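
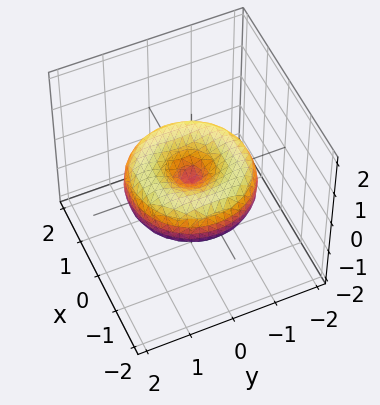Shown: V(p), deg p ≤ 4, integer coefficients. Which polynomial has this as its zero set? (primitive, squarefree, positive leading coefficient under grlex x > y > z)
First, deg p = 4.
Then, symmetries: rotational symmetry about the z-axis ⇒ p depends on x, y only through x² + y².
Then, from the visible intercepts: it crosses the z-axis at the gridline z = 0; it crosses the x-axis at the gridline x = 0; it crosses the y-axis at the gridline y = 0.
Finally, assembling these constraints gives the stated polynomial.

x^4 + 2*x^2*y^2 + y^4 - 2*x^2 - 2*y^2 + 3*z^2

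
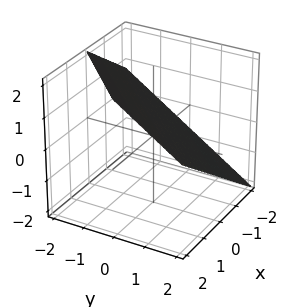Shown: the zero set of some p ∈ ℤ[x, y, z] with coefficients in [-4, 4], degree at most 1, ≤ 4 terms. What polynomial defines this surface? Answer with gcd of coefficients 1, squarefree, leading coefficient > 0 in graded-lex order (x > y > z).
Degree: the surface is flat (a plane), so deg p = 1.
Checking where it meets the axes: it crosses the y-axis at the gridline y = 1; it crosses the x-axis at the gridline x = -1.
The integer polynomial consistent with all of this is the stated p.

2*x - 2*y - 3*z + 2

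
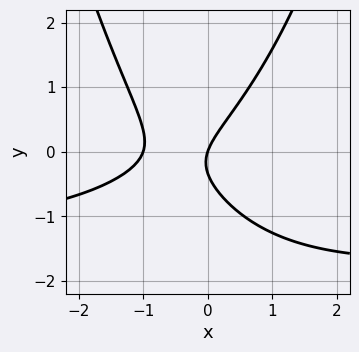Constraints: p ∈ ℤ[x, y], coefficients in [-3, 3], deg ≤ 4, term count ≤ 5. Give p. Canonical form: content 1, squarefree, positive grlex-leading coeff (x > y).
(a) deg p = 3.
(b) From the visible intercepts: one y-axis crossing is at y = 0; the x-axis gridline crossings are at x ∈ {-1, 0}.
(c) These observations pin down the coefficients.

2*x^2*y + 3*x^2 - 3*y^2 + 3*x - y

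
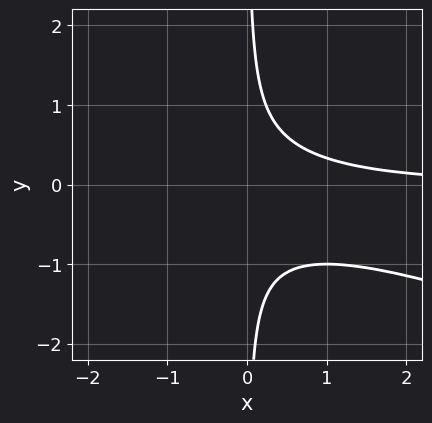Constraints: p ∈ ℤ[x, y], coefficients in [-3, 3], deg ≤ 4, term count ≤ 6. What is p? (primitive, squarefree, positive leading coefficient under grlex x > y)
x^2*y + 3*x*y^2 + x*y - 1

First, deg p = 3.
Then, checking where it meets the axes: no x-intercept at any integer in the box; the curve avoids every integer y-axis point in the box.
Finally, assembling these constraints gives the stated polynomial.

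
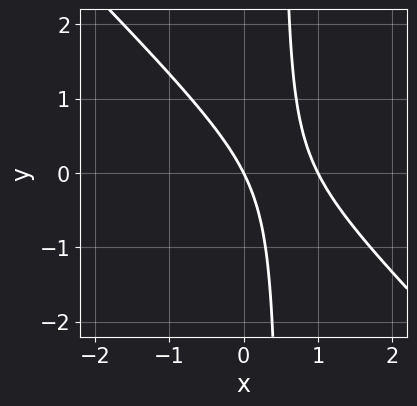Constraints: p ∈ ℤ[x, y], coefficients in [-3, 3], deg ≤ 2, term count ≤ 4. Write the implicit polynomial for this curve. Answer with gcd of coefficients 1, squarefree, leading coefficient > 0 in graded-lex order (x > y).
First, deg p = 2. The shape is more complex than any degree-1 curve.
Next, observable constraints: it meets the y-axis at y = 0 (among the integer gridlines); the x-axis gridline crossings are at x ∈ {0, 1}.
Finally, these observations pin down the coefficients.

2*x^2 + 2*x*y - 2*x - y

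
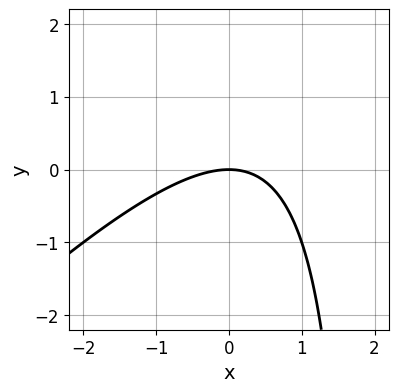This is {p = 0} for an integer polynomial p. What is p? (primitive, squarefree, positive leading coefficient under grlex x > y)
(a) Degree: no degree-1 curve has this shape, so deg p = 2.
(b) From the axis intercepts and sections: it crosses the x-axis at the gridline x = 0; it crosses the y-axis at the gridline y = 0.
(c) Assembling these constraints gives the stated polynomial.

x^2 - x*y + 2*y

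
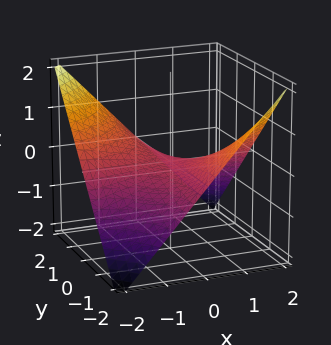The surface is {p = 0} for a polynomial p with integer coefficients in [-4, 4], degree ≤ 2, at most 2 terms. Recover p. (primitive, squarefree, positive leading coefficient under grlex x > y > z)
x*y + 2*z

1. deg p = 2. A hyperbolic paraboloid; a quadric.
2. From the axis intercepts and sections: it meets the z-axis at z = 0 (among the integer gridlines); every point of the y-axis in the box is on the surface; the visible x-axis segment lies entirely on the surface.
3. Solving for integer coefficients yields p as stated.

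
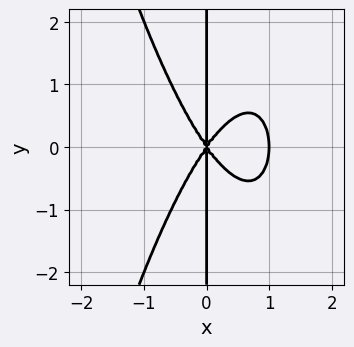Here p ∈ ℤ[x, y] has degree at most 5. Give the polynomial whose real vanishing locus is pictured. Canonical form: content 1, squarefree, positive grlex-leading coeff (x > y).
2*x^4 - 2*x^3 + x*y^2

deg p = 4.
Symmetries: the y ↦ −y reflection is a symmetry, so y appears only in even powers.
From the visible intercepts: among the integer gridlines, it crosses the x-axis at x ∈ {0, 1}; every point of the y-axis in the box is on the curve.
These observations pin down the coefficients.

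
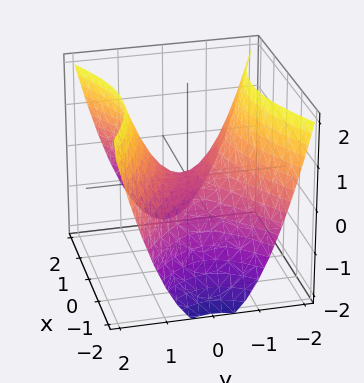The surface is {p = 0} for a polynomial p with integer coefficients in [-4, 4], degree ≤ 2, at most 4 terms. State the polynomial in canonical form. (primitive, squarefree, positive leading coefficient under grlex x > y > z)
(a) Degree: a saddle surface; a quadric, so deg p = 2.
(b) Symmetries: the y ↦ −y reflection is a symmetry, so y appears only in even powers; mirror symmetry x ↦ −x ⇒ only even powers of x.
(c) Observable constraints: one y-axis crossing is at y = 0; it crosses the x-axis at the gridline x = 0.
(d) Fitting integer coefficients to these (and the overall shape) gives p.

x^2 - 2*y^2 + 2*z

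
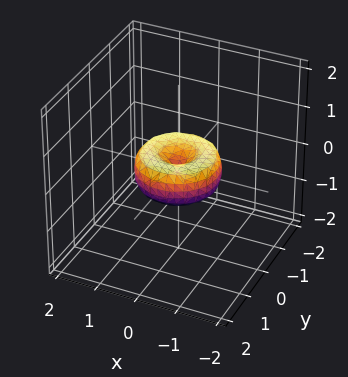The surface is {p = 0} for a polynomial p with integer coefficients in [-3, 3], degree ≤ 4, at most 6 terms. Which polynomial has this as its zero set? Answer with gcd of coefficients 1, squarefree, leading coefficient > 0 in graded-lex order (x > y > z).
x^4 + 2*x^2*y^2 + y^4 - x^2 - y^2 + z^2

1. deg p = 4. A generic line meets the surface in up to 4 points.
2. Symmetries: the surface is invariant under rotation about z: p = q(x² + y², z).
3. Reading off the gridlines: among the integer gridlines, it crosses the y-axis at y ∈ {-1, 0, 1}; among the integer gridlines, it crosses the x-axis at x ∈ {-1, 0, 1}; a circular section at z = 0 has radius exactly 1; it crosses the z-axis at the gridline z = 0.
4. These observations pin down the coefficients.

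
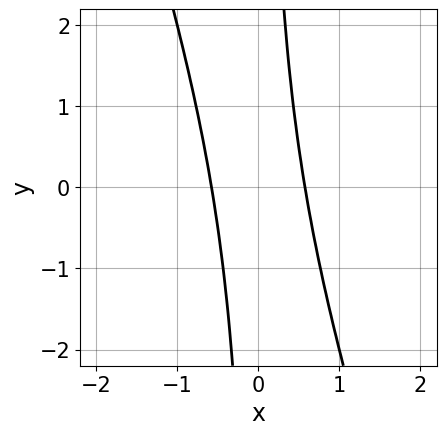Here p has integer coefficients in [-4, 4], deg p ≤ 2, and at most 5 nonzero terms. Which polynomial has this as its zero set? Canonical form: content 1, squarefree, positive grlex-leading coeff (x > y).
3*x^2 + x*y - 1

The degree is 2 — a generic line meets the curve in up to 2 points.
From the axis intercepts and sections: the curve avoids every integer y-axis point in the box.
The integer polynomial consistent with all of this is the stated p.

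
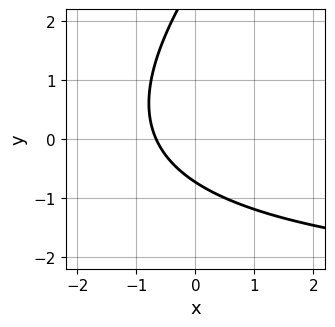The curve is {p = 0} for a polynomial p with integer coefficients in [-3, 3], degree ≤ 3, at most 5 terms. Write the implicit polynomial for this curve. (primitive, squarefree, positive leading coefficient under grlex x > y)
x*y - y^2 + 3*x + 2*y + 2

(a) The degree is 2 — no degree-1 curve has this shape.
(b) The integer polynomial consistent with all of this is the stated p.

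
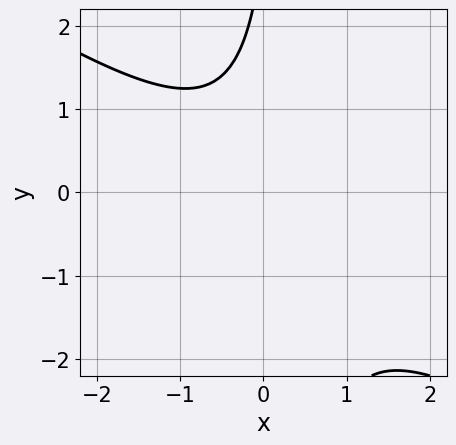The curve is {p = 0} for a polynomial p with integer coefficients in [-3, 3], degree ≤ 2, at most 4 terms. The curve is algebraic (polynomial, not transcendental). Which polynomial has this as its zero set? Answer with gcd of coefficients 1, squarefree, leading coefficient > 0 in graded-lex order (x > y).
2*x^2 + 3*x*y - y + 3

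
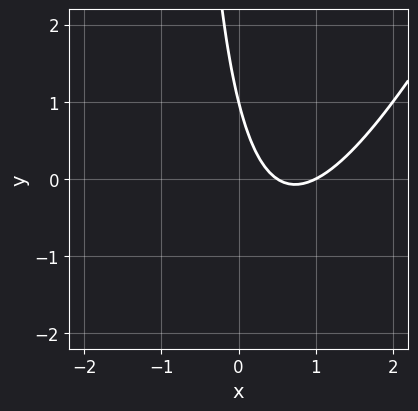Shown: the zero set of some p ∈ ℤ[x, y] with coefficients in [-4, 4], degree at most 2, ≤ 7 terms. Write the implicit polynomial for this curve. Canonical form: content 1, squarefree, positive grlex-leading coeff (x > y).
Degree: a generic line meets the curve in up to 2 points, so deg p = 2.
Reading off the gridlines: one y-axis crossing is at y = 1; one x-axis crossing is at x = 1.
Solving for integer coefficients yields p as stated.

2*x^2 - x*y - 3*x - y + 1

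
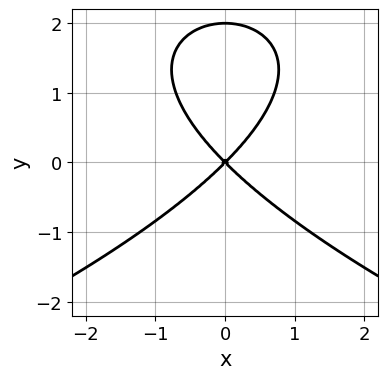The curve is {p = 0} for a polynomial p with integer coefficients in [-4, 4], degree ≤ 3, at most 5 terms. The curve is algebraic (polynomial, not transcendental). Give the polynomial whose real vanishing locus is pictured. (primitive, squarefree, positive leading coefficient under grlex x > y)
y^3 + 2*x^2 - 2*y^2

1. Degree: a generic line meets the curve in up to 3 points, so deg p = 3.
2. Symmetries: mirror symmetry x ↦ −x ⇒ only even powers of x.
3. Observable constraints: the y-axis gridline crossings are at y ∈ {0, 2}; it crosses the x-axis at the gridline x = 0.
4. Together with the visible shape, these determine p as stated.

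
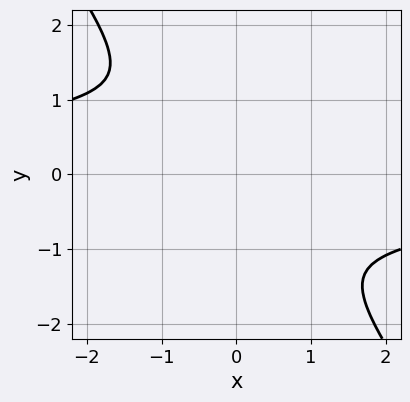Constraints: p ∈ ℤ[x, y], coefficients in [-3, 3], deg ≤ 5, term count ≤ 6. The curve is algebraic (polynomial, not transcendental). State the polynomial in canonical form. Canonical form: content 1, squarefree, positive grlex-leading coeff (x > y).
deg p = 4. No degree-3 curve has this shape.
Matching integer coefficients to the picture gives p.

x^3*y - x^2*y^2 + y^4 + 3*x^2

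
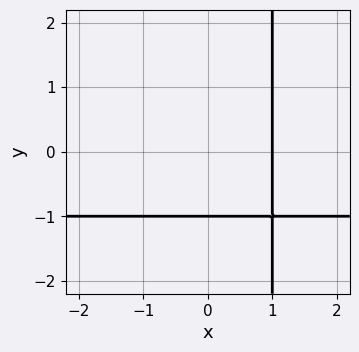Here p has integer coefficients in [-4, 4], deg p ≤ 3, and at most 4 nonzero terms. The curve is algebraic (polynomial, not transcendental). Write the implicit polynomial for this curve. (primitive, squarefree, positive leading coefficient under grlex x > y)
x*y + x - y - 1

First, the degree is 2 — no degree-1 curve has this shape.
Then, from the visible intercepts: it meets the x-axis at x = 1 (among the integer gridlines); one y-axis crossing is at y = -1.
Finally, together with the visible shape, these determine p as stated.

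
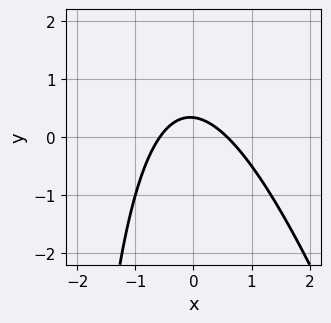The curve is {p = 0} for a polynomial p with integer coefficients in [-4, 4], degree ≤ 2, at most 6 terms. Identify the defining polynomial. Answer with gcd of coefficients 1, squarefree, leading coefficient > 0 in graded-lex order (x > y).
3*x^2 + x*y + 3*y - 1

1. Degree: a generic line meets the curve in up to 2 points, so deg p = 2.
2. Matching integer coefficients to the picture gives p.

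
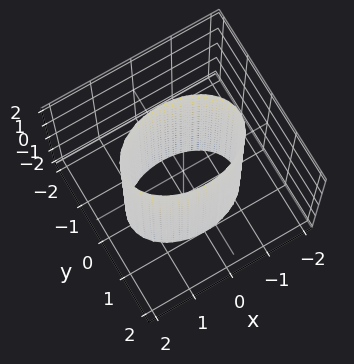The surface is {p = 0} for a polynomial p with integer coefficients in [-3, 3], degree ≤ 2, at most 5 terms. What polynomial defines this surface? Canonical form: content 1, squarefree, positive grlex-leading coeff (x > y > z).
x^2 + 2*y^2 - 2

deg p = 2. A cylinder; a quadric.
Symmetries: mirror symmetry x ↦ −x ⇒ only even powers of x; mirror symmetry y ↦ −y ⇒ only even powers of y; it's symmetric under z → −z, forcing even powers of z.
Reading off the gridlines: no z-intercept at any integer in the box; the y-axis gridline crossings are at y ∈ {-1, 1}.
The integer polynomial consistent with all of this is the stated p.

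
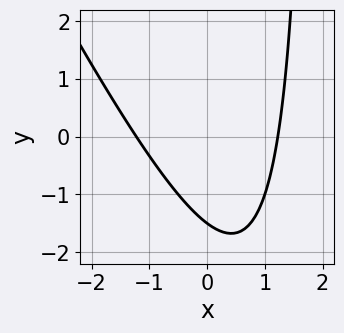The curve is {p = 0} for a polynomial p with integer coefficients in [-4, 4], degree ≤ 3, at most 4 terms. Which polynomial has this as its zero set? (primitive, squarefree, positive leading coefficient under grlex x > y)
1. The degree is 2 — no degree-1 curve has this shape.
2. The integer polynomial consistent with all of this is the stated p.

2*x^2 + x*y - 2*y - 3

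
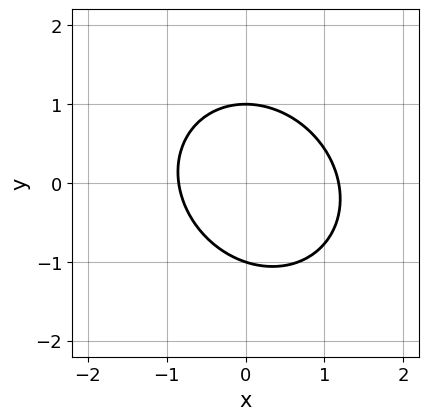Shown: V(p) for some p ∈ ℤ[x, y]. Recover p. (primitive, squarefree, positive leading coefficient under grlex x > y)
3*x^2 + x*y + 3*y^2 - x - 3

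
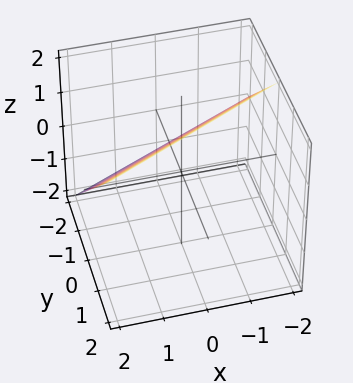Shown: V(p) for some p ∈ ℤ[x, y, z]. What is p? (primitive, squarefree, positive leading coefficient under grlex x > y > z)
(a) Degree: every cross-section is a straight line — this is a plane, so deg p = 1.
(b) From the axis intercepts and sections: it meets the x-axis at x = 2 (among the integer gridlines); it meets the z-axis at z = 1 (among the integer gridlines); one y-axis crossing is at y = -1.
(c) Assembling these constraints gives the stated polynomial.

x - 2*y + 2*z - 2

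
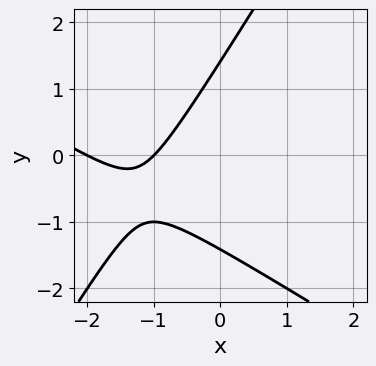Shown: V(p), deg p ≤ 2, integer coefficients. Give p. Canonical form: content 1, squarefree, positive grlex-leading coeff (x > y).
deg p = 2.
From the visible intercepts: among the integer gridlines, it crosses the x-axis at x ∈ {-2, -1}.
Assembling these constraints gives the stated polynomial.

x^2 + x*y - y^2 + 3*x + 2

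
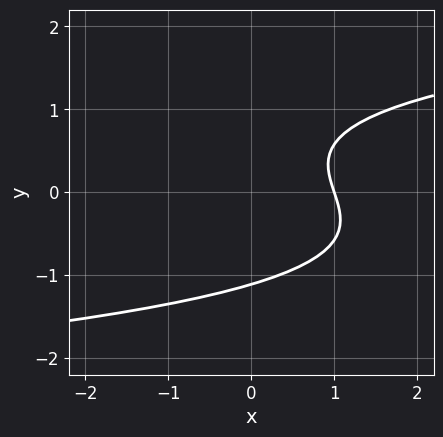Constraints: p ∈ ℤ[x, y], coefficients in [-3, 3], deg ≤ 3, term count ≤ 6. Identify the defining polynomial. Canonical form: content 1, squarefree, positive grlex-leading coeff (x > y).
3*y^3 - 3*x - y + 3

Degree: no degree-2 curve has this shape, so deg p = 3.
Reading off the gridlines: it meets the x-axis at x = 1 (among the integer gridlines).
Solving for integer coefficients yields p as stated.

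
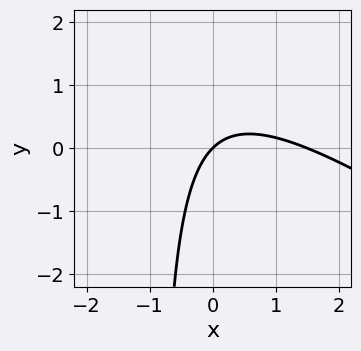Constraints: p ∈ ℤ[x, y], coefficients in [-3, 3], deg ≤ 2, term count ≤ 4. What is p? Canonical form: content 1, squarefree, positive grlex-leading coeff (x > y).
2*x^2 + 3*x*y - 3*x + 3*y

First, degree: the shape is more complex than any degree-1 curve, so deg p = 2.
Then, observable constraints: one x-axis crossing is at x = 0; it crosses the y-axis at the gridline y = 0.
Finally, together with the visible shape, these determine p as stated.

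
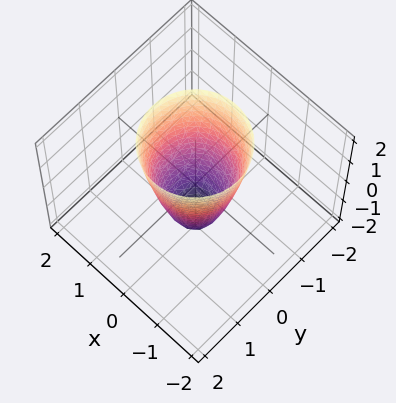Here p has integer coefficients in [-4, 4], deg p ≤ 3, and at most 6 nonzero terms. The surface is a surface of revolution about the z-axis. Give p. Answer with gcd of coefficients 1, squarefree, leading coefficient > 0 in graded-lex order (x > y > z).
1. The degree is 2 — no degree-1 surface has this shape.
2. By symmetry, every cross-section ⟂ z is a circle, so x, y appear only via x² + y².
3. Checking where it meets the axes: it meets the z-axis at z = -2 (among the integer gridlines); a circular section at z = 0 has radius between 0 and 1.
4. These observations pin down the coefficients.

3*x^2 + 3*y^2 - z - 2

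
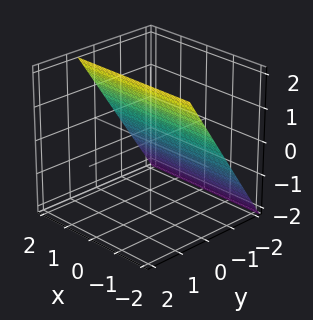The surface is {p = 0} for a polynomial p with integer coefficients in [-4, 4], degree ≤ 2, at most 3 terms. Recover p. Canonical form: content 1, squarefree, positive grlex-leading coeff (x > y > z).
3*y - 2*z + 2

First, the degree is 1 — the surface is flat (a plane).
Then, reading off the gridlines: it misses every integer gridline on the x-axis; it meets the z-axis at z = 1 (among the integer gridlines).
Finally, solving for integer coefficients yields p as stated.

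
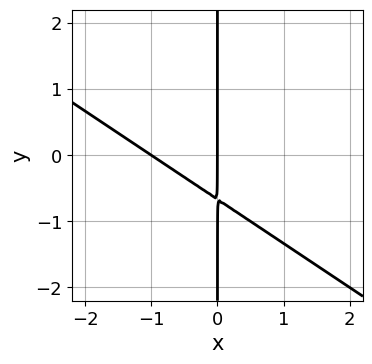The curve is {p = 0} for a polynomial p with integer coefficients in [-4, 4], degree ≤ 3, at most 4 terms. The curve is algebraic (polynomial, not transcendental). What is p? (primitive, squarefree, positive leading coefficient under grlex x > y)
First, deg p = 2. No degree-1 curve has this shape.
Then, observable constraints: the visible y-axis segment lies entirely on the curve; among the integer gridlines, it crosses the x-axis at x ∈ {-1, 0}.
Finally, matching integer coefficients to the picture gives p.

2*x^2 + 3*x*y + 2*x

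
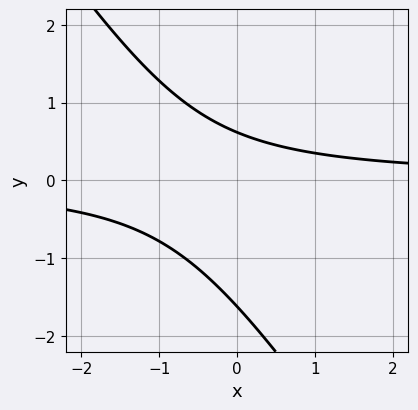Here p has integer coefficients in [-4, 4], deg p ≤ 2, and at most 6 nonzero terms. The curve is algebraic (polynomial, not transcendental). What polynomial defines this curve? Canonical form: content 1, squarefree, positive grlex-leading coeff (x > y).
3*x*y + 2*y^2 + 2*y - 2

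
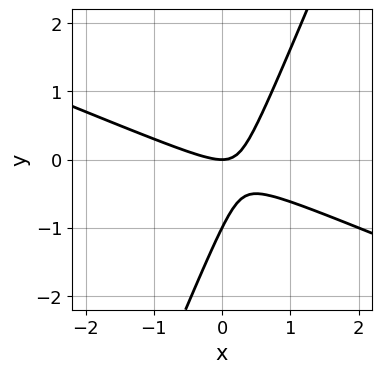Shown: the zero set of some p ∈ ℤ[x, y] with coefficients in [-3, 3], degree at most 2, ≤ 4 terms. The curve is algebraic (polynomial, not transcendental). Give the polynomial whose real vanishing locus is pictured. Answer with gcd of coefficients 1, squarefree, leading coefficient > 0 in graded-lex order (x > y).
(a) The degree is 2 — no degree-1 curve has this shape.
(b) Checking where it meets the axes: among the integer gridlines, it crosses the y-axis at y ∈ {-1, 0}; one x-axis crossing is at x = 0.
(c) Fitting integer coefficients to these (and the overall shape) gives p.

x^2 + 2*x*y - y^2 - y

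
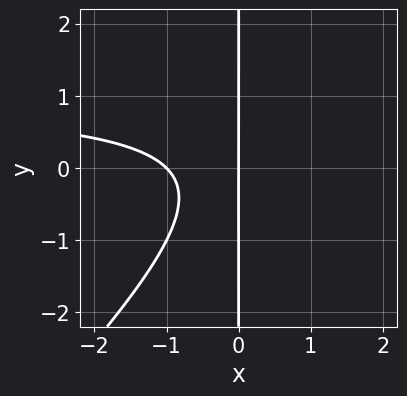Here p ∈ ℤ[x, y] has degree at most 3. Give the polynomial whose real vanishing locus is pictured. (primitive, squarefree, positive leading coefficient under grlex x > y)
(a) deg p = 3.
(b) From the visible intercepts: among the integer gridlines, it crosses the x-axis at x ∈ {-1, 0}; the visible y-axis segment lies entirely on the curve.
(c) These observations pin down the coefficients.

x^2*y - x*y^2 - x^2 - x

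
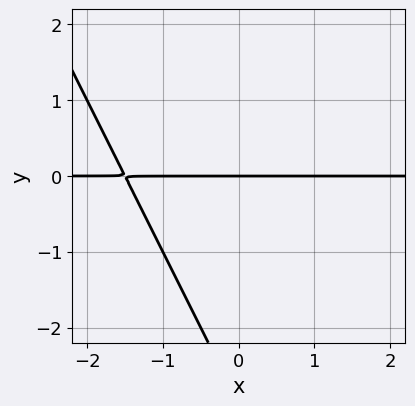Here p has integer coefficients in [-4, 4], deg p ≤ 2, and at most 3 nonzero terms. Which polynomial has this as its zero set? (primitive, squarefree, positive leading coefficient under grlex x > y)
2*x*y + y^2 + 3*y

1. Degree: the shape is more complex than any degree-1 curve, so deg p = 2.
2. Against the integer gridlines: it meets the y-axis at y = 0 (among the integer gridlines); the visible x-axis segment lies entirely on the curve.
3. The integer polynomial consistent with all of this is the stated p.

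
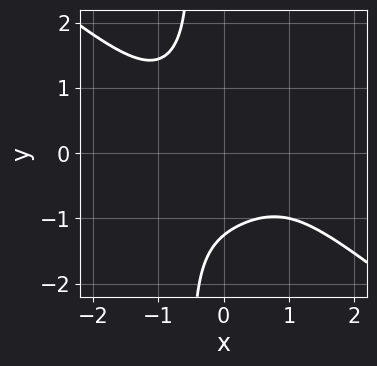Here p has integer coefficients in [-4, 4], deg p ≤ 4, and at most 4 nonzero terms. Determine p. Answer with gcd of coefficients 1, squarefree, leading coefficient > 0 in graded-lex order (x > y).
x^4 + 2*x*y^3 + y^3 + 2

1. Degree: no degree-3 curve has this shape, so deg p = 4.
2. From the visible intercepts: it misses every integer gridline on the x-axis.
3. The integer polynomial consistent with all of this is the stated p.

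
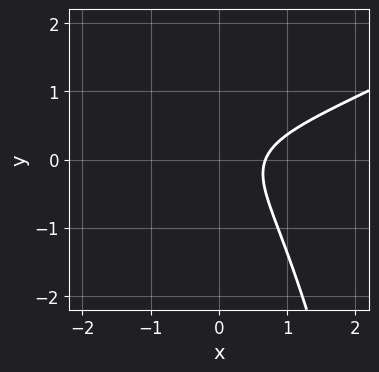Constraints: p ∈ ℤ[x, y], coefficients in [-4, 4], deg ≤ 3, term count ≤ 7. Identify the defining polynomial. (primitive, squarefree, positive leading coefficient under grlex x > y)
(a) Degree: the shape is more complex than any degree-2 curve, so deg p = 3.
(b) Against the integer gridlines: the curve avoids every integer y-axis point in the box.
(c) Putting this together gives p.

x^3 - 2*x^2*y - 2*y^2 + x - 1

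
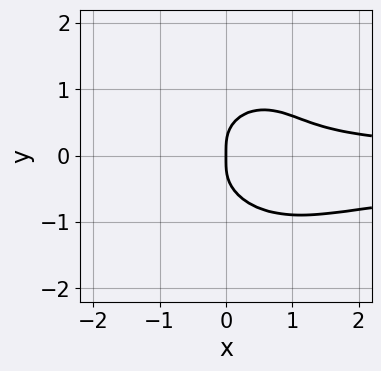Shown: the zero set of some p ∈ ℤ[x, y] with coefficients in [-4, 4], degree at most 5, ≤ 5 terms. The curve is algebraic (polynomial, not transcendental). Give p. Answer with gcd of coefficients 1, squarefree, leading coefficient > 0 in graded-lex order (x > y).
3*x^2*y^2 + 3*y^4 + x^2*y - 3*x*y^2 - x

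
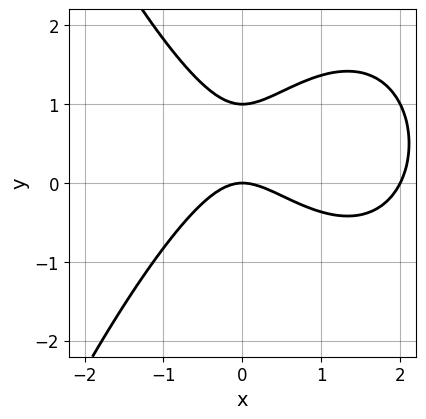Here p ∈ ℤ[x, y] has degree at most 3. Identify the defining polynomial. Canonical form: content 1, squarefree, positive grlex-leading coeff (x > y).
x^3 - 2*x^2 + 2*y^2 - 2*y

1. Degree: the shape is more complex than any degree-2 curve, so deg p = 3.
2. Observable constraints: among the integer gridlines, it crosses the y-axis at y ∈ {0, 1}; among the integer gridlines, it crosses the x-axis at x ∈ {0, 2}.
3. The integer polynomial consistent with all of this is the stated p.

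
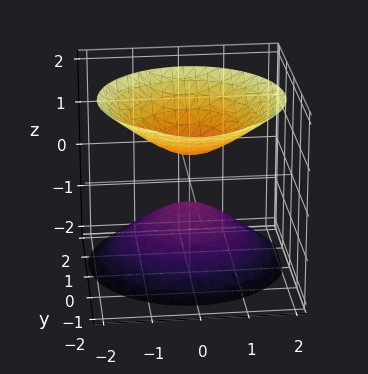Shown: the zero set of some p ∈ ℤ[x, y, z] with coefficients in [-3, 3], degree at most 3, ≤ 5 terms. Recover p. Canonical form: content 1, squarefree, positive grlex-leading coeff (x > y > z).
2*x^2 + 2*y^2 + y*z - 2*z^2 + 1

1. I count 2 distinct pieces. Treating them together as one polynomial.
2. Degree: the shape is more complex than any degree-1 surface, so deg p = 2.
3. Observable constraints: no x-intercept at any integer in the box; the surface avoids every integer y-axis point in the box.
4. Together with the visible shape, these determine p as stated.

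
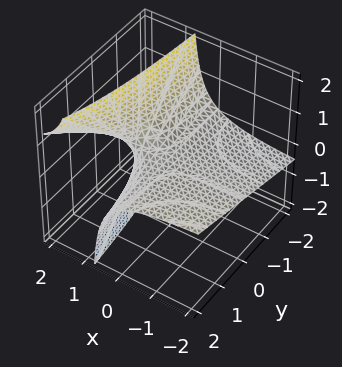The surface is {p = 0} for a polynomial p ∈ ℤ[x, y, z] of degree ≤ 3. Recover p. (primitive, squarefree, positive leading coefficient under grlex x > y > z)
x*y - 3*x*z + 3*z

1. Degree: no degree-1 surface has this shape, so deg p = 2.
2. From the axis intercepts and sections: every point of the x-axis in the box is on the surface; every point of the y-axis in the box is on the surface; one z-axis crossing is at z = 0.
3. Assembling these constraints gives the stated polynomial.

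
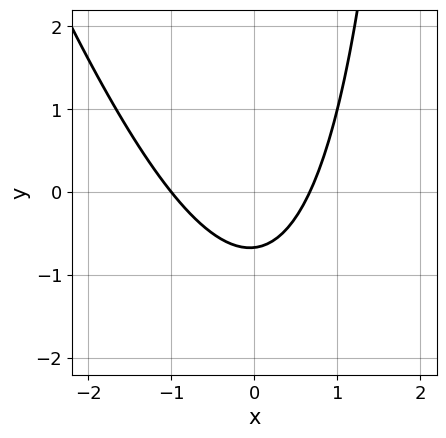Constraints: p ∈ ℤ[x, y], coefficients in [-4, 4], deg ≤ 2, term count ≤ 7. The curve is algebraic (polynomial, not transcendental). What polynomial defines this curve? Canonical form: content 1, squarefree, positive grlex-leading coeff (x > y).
1. Degree: the shape is more complex than any degree-1 curve, so deg p = 2.
2. Against the integer gridlines: it meets the x-axis at x = -1 (among the integer gridlines).
3. The integer polynomial consistent with all of this is the stated p.

3*x^2 + x*y + x - 3*y - 2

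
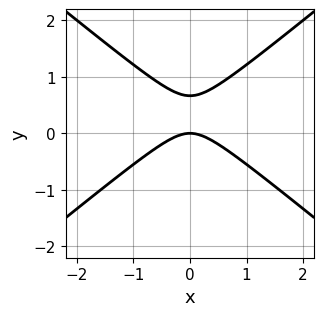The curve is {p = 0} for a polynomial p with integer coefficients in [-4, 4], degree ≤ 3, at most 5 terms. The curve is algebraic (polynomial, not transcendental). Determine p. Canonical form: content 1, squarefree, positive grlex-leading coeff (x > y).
2*x^2 - 3*y^2 + 2*y

First, degree: the shape is more complex than any degree-1 curve, so deg p = 2.
Next, symmetries: it's symmetric under x → −x, forcing even powers of x.
Then, against the integer gridlines: it meets the y-axis at y = 0 (among the integer gridlines); it meets the x-axis at x = 0 (among the integer gridlines).
Finally, putting this together gives p.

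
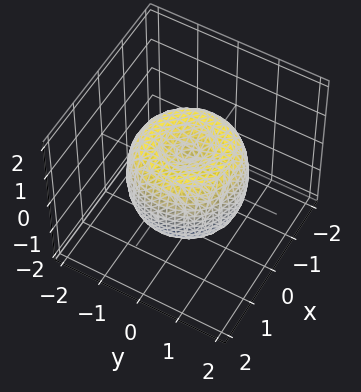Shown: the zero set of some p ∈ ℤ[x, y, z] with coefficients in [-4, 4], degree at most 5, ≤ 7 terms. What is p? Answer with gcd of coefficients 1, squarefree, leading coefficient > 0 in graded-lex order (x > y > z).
1. The degree is 4 — no degree-3 surface has this shape.
2. Symmetries: rotational symmetry about the z-axis ⇒ p depends on x, y only through x² + y².
3. Checking where it meets the axes: a circular section at z = 1 has radius between 0 and 1.
4. Fitting integer coefficients to these (and the overall shape) gives p.

2*x^4 + 4*x^2*y^2 + 2*y^4 - 3*x^2 - 3*y^2 + 2*z^2 - 1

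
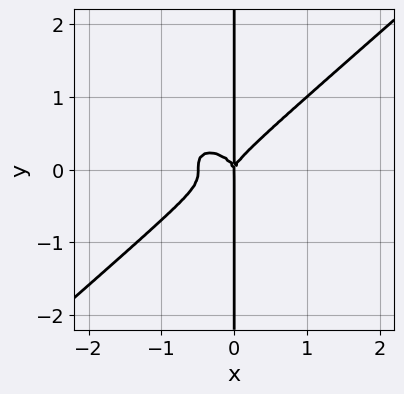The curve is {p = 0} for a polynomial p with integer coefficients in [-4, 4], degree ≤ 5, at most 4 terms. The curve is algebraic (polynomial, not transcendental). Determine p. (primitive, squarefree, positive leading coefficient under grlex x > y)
2*x^4 - 3*x*y^3 + x^3

deg p = 4. No degree-3 curve has this shape.
Reading off the gridlines: the visible y-axis segment lies entirely on the curve; one x-axis crossing is at x = 0.
These observations pin down the coefficients.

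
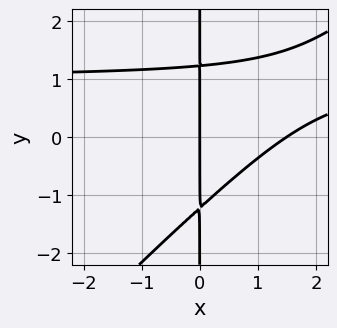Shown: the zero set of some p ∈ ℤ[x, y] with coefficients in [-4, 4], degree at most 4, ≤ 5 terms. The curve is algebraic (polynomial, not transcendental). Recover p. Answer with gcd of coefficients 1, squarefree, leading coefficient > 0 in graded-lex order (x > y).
2*x^2*y - 2*x*y^2 - 2*x^2 + 3*x

1. Degree: no degree-2 curve has this shape, so deg p = 3.
2. Observable constraints: one x-axis crossing is at x = 0; every point of the y-axis in the box is on the curve.
3. Matching integer coefficients to the picture gives p.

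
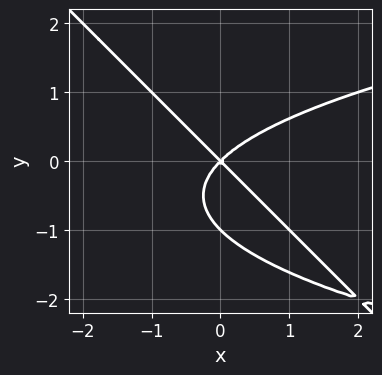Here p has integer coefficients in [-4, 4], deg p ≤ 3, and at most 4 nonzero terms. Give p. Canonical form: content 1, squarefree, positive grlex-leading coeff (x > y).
First, deg p = 3. No degree-2 curve has this shape.
Next, checking where it meets the axes: one x-axis crossing is at x = 0; the y-axis gridline crossings are at y ∈ {-1, 0}.
Finally, together with the visible shape, these determine p as stated.

x*y^2 + y^3 - x^2 + y^2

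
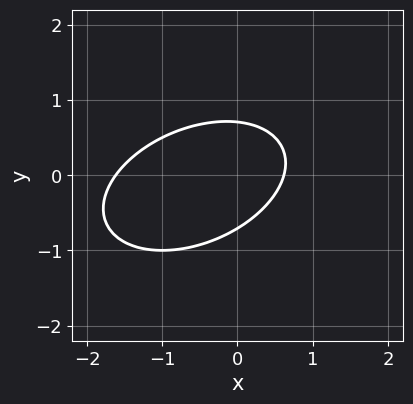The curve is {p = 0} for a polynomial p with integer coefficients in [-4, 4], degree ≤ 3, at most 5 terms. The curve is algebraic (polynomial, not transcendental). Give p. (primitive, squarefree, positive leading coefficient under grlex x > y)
x^2 - x*y + 2*y^2 + x - 1

First, degree: the shape is more complex than any degree-1 curve, so deg p = 2.
Finally, matching integer coefficients to the picture gives p.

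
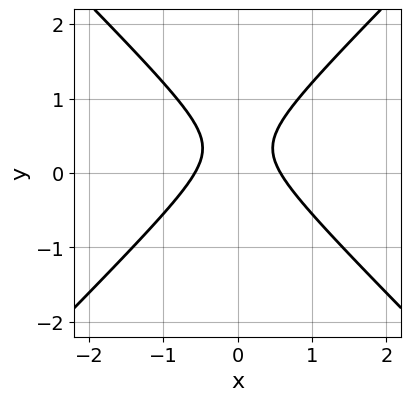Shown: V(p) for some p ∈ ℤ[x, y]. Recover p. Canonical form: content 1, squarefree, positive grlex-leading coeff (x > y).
3*x^2 - 3*y^2 + 2*y - 1

(a) deg p = 2. No degree-1 curve has this shape.
(b) Symmetries: the x ↦ −x reflection is a symmetry, so x appears only in even powers.
(c) Reading off the gridlines: no y-intercept at any integer in the box.
(d) These observations pin down the coefficients.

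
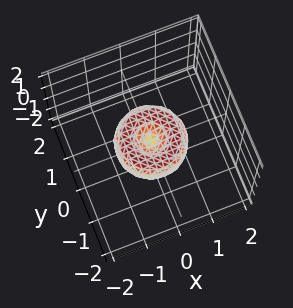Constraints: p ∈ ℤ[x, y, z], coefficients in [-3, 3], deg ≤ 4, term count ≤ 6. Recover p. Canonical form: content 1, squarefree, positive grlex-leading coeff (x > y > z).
First, degree: a generic line meets the surface in up to 4 points, so deg p = 4.
Next, by symmetry, the surface is invariant under rotation about z: p = q(x² + y², z).
Next, checking where it meets the axes: among the integer gridlines, it crosses the x-axis at x ∈ {-1, 0, 1}; among the integer gridlines, it crosses the y-axis at y ∈ {-1, 0, 1}; a circular section at z = 0 has radius exactly 1; one z-axis crossing is at z = 0.
Finally, matching integer coefficients to the picture gives p.

x^4 + 2*x^2*y^2 + y^4 - x^2 - y^2 + z^2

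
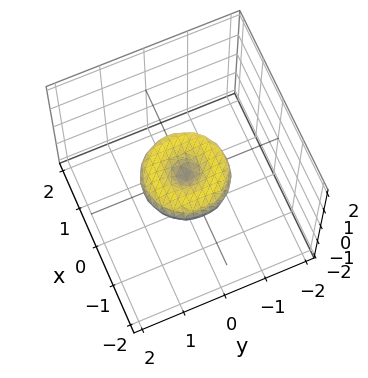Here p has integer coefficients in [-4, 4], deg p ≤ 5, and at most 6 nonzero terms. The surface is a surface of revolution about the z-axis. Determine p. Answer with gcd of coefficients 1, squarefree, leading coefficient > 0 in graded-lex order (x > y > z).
(a) The degree is 4 — a generic line meets the surface in up to 4 points.
(b) Symmetries: every cross-section ⟂ z is a circle, so x, y appear only via x² + y².
(c) Against the integer gridlines: a circular section at z = 0 has radius exactly 1; among the integer gridlines, it crosses the x-axis at x ∈ {-1, 0, 1}; the y-axis gridline crossings are at y ∈ {-1, 0, 1}; it meets the z-axis at z = 0 (among the integer gridlines).
(d) These observations pin down the coefficients.

x^4 + 2*x^2*y^2 + y^4 - x^2 - y^2 + 2*z^2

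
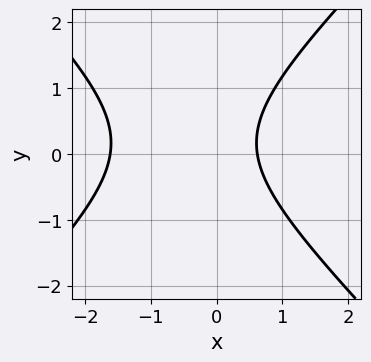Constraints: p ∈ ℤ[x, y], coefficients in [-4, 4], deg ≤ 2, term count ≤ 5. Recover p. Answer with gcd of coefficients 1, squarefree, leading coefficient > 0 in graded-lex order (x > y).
1. Degree: the shape is more complex than any degree-1 curve, so deg p = 2.
2. Checking where it meets the axes: no y-intercept at any integer in the box.
3. Together with the visible shape, these determine p as stated.

3*x^2 - 3*y^2 + 3*x + y - 3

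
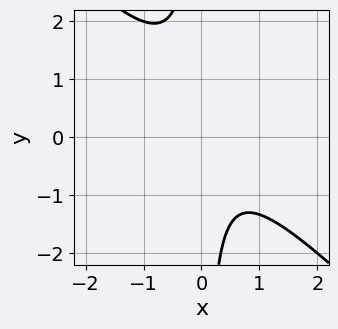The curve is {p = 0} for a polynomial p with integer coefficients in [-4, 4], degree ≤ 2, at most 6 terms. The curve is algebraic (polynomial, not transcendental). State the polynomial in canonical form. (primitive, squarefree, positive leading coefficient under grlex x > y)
3*x^2 + 3*x*y - x + 2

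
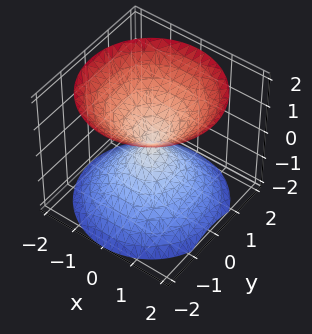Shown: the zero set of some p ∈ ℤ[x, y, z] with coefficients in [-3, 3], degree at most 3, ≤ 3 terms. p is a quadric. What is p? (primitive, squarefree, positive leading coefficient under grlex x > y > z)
x^2 + y^2 - z^2

1. There are 2 components.
2. The degree is 2 — two nappes meeting at a single point; a quadric.
3. Symmetries: rotational symmetry about the z-axis ⇒ p depends on x, y only through x² + y²; mirror symmetry z ↦ −z ⇒ only even powers of z.
4. Reading off the gridlines: one z-axis crossing is at z = 0; it crosses the y-axis at the gridline y = 0; a circular section at z = -1 has radius exactly 1; one x-axis crossing is at x = 0.
5. Matching integer coefficients to the picture gives p.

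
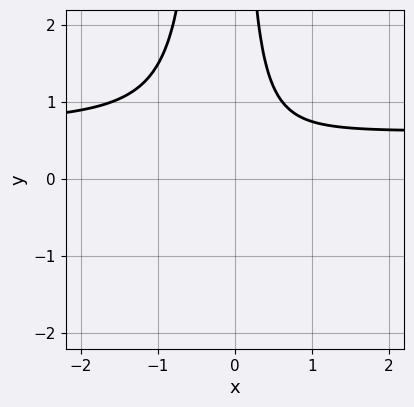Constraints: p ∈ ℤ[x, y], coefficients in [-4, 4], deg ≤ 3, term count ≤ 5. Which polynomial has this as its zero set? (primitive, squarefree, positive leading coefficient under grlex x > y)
3*x^2*y - 2*x^2 + x*y - 1

First, deg p = 3. No degree-2 curve has this shape.
Then, from the visible intercepts: no x-intercept at any integer in the box; it misses every integer gridline on the y-axis.
Finally, these observations pin down the coefficients.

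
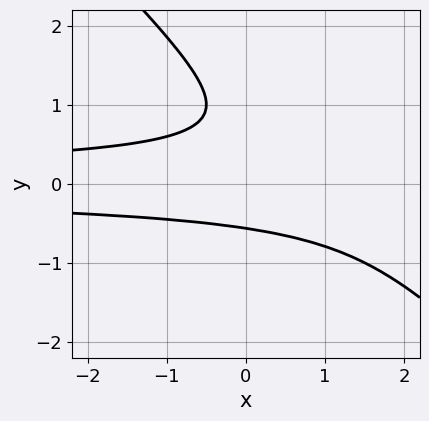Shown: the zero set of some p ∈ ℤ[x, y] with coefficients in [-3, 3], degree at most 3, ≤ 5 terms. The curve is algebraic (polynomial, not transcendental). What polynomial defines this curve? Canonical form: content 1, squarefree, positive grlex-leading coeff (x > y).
Degree: a generic line meets the curve in up to 3 points, so deg p = 3.
Checking where it meets the axes: it misses every integer gridline on the x-axis.
Together with the visible shape, these determine p as stated.

2*x*y^2 + 2*y^3 - 2*y^2 + 1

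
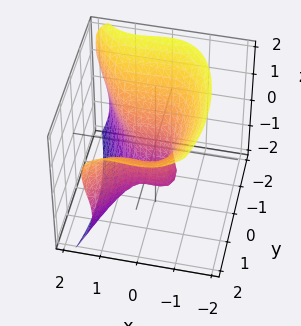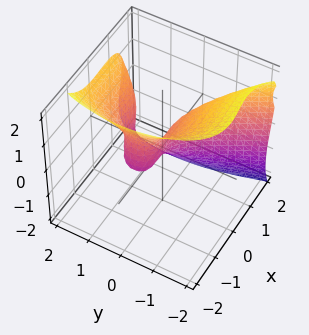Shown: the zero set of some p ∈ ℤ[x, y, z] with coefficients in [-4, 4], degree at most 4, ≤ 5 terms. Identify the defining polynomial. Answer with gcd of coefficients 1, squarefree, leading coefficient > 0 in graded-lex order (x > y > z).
3*x^3 - 2*x^2*z + 2*z^3 - 3*y^2 + 3*y

1. Degree: the shape is more complex than any degree-2 surface, so deg p = 3.
2. Checking where it meets the axes: it crosses the z-axis at the gridline z = 0; it crosses the x-axis at the gridline x = 0; among the integer gridlines, it crosses the y-axis at y ∈ {0, 1}.
3. Together with the visible shape, these determine p as stated.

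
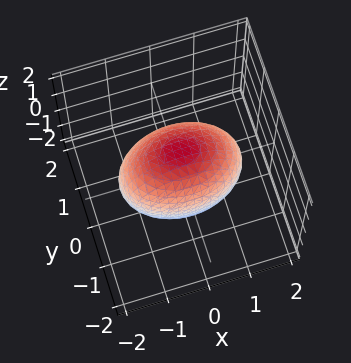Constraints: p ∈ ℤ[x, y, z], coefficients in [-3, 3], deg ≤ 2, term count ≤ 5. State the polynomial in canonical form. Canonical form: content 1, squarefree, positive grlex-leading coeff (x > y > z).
x^2 + 2*y^2 + z^2 - 2

1. Degree: bounded and convex; a quadric, so deg p = 2.
2. Symmetries: the x ↦ −x reflection is a symmetry, so x appears only in even powers; the y ↦ −y reflection is a symmetry, so y appears only in even powers; it's symmetric under z → −z, forcing even powers of z.
3. Reading off the gridlines: among the integer gridlines, it crosses the y-axis at y ∈ {-1, 1}.
4. Matching integer coefficients to the picture gives p.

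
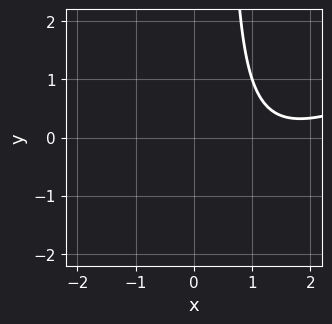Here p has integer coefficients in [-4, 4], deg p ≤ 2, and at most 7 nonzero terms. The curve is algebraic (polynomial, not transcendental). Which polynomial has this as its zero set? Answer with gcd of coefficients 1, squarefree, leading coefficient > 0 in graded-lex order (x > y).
x^2 - 2*x*y - 3*x + y + 3

Degree: the shape is more complex than any degree-1 curve, so deg p = 2.
Checking where it meets the axes: the curve avoids every integer x-axis point in the box; it misses every integer gridline on the y-axis.
Together with the visible shape, these determine p as stated.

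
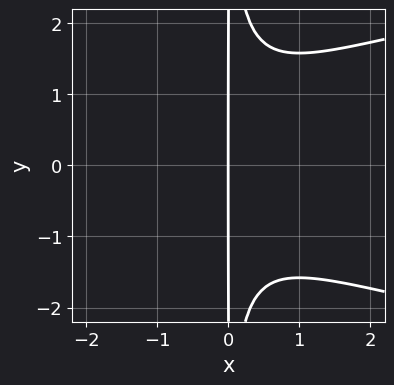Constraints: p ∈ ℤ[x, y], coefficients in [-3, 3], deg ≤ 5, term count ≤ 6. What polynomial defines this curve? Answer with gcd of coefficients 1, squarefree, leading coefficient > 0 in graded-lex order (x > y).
2*x^2*y^2 - 2*x^3 - x^2 - 2*x

First, the degree is 4 — no degree-3 curve has this shape.
Next, symmetries: it's symmetric under y → −y, forcing even powers of y.
Then, from the axis intercepts and sections: it crosses the x-axis at the gridline x = 0; the visible y-axis segment lies entirely on the curve.
Finally, fitting integer coefficients to these (and the overall shape) gives p.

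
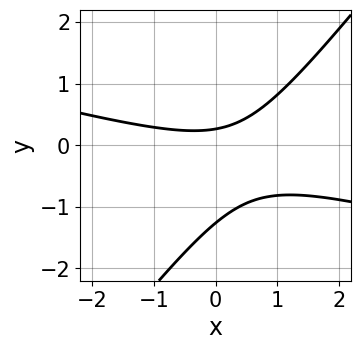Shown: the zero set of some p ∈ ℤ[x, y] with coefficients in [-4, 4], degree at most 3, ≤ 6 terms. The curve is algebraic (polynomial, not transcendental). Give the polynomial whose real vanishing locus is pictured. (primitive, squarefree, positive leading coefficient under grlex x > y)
1. The degree is 2 — no degree-1 curve has this shape.
2. Checking where it meets the axes: no x-intercept at any integer in the box.
3. Together with the visible shape, these determine p as stated.

x^2 + 3*x*y - 3*y^2 - 3*y + 1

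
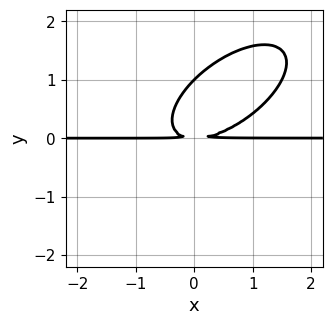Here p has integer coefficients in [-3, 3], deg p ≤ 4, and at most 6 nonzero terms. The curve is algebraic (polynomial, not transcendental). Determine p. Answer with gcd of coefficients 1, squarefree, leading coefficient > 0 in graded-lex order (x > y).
2*x^2*y - 3*x*y^2 + 3*y^3 - 3*y^2

(a) deg p = 3. No degree-2 curve has this shape.
(b) Checking where it meets the axes: the visible x-axis segment lies entirely on the curve; it meets the y-axis at y = 1 (among the integer gridlines).
(c) Fitting integer coefficients to these (and the overall shape) gives p.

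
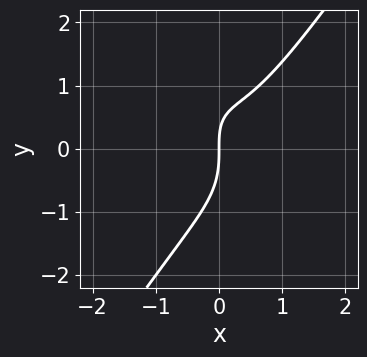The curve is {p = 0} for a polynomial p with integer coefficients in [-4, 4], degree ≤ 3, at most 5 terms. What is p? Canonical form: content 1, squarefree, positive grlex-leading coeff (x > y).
3*x^3 - y^3 - x^2 - x*y + 2*x

First, the degree is 3 — the shape is more complex than any degree-2 curve.
Then, against the integer gridlines: it meets the y-axis at y = 0 (among the integer gridlines); one x-axis crossing is at x = 0.
Finally, putting this together gives p.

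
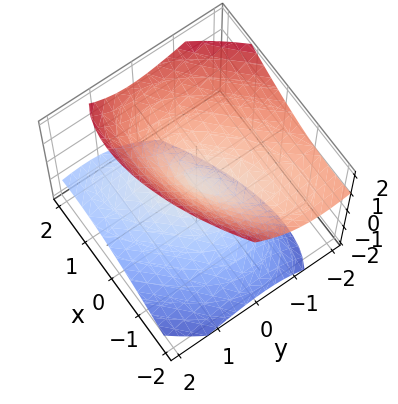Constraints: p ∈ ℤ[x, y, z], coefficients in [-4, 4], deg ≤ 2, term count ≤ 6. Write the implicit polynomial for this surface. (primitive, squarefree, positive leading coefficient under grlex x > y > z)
First, there are 2 components. They look like related sheets of one shape, so recover p as a whole.
Next, degree: no degree-1 surface has this shape, so deg p = 2.
Next, checking where it meets the axes: one x-axis crossing is at x = 0; it meets the y-axis at y = 0 (among the integer gridlines).
Finally, the integer polynomial consistent with all of this is the stated p.

2*x^2 - 3*x*y + 3*y^2 + 3*y*z - 3*z^2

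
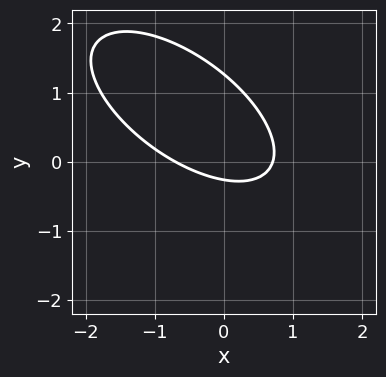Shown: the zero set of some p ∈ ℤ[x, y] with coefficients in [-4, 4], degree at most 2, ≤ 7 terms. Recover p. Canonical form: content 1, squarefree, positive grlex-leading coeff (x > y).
Degree: a generic line meets the curve in up to 2 points, so deg p = 2.
Solving for integer coefficients yields p as stated.

2*x^2 + 3*x*y + 3*y^2 - 3*y - 1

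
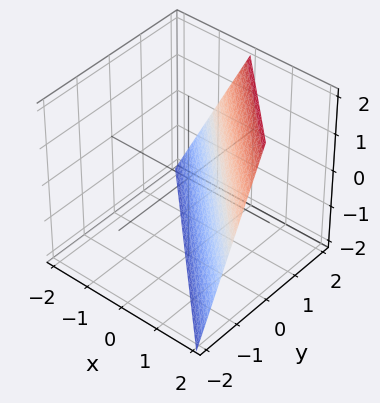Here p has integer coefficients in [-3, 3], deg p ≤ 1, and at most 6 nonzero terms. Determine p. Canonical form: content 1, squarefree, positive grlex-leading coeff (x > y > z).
2*x + 2*y - z - 2

First, deg p = 1. Every cross-section is a straight line — this is a plane.
Then, reading off the gridlines: it crosses the z-axis at the gridline z = -2; it meets the y-axis at y = 1 (among the integer gridlines); it crosses the x-axis at the gridline x = 1.
Finally, matching integer coefficients to the picture gives p.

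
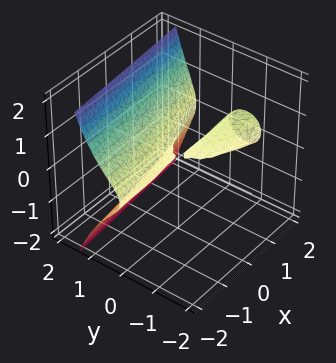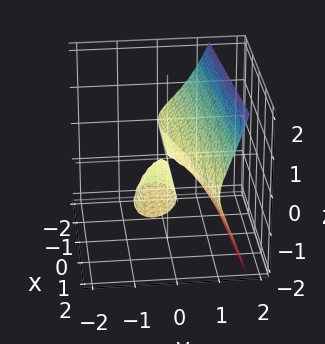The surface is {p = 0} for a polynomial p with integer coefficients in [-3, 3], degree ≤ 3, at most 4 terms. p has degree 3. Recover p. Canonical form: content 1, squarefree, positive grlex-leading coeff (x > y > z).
(a) There are 2 components. They look like related sheets of one shape, so recover p as a whole.
(b) Degree: a generic line meets the surface in up to 3 points, so deg p = 3.
(c) Observable constraints: it crosses the y-axis at the gridline y = 0; one z-axis crossing is at z = 0.
(d) Putting this together gives p. Check: (-2, 0, 0) on the x-axis lies on the surface, and p(-2, 0, 0) = 0. ✓

2*y^3 + y*z^2 - x*y - 3*z^2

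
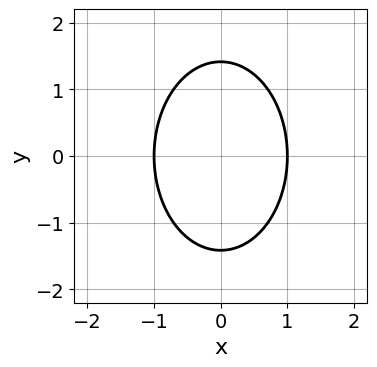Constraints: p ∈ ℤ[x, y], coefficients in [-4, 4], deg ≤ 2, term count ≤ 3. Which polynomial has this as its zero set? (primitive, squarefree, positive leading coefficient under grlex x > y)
1. deg p = 2.
2. Symmetries: the x ↦ −x reflection is a symmetry, so x appears only in even powers; it's symmetric under y → −y, forcing even powers of y.
3. From the visible intercepts: the x-axis gridline crossings are at x ∈ {-1, 1}.
4. These observations pin down the coefficients.

2*x^2 + y^2 - 2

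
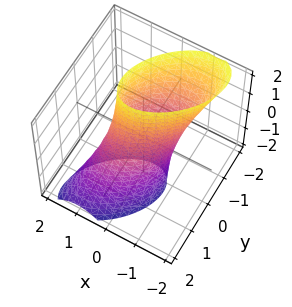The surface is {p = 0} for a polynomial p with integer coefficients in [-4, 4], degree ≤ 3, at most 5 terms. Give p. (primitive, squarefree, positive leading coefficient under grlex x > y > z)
3*x^2 - 3*x*y + 3*y^2 + 2*y*z - 2

(a) Degree: a generic line meets the surface in up to 2 points, so deg p = 2.
(b) From the axis intercepts and sections: the surface avoids every integer z-axis point in the box.
(c) Matching integer coefficients to the picture gives p.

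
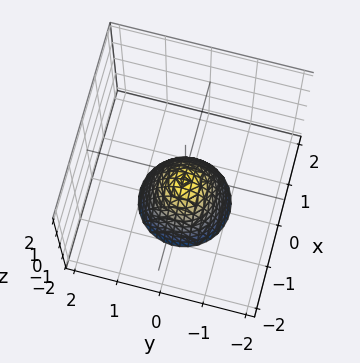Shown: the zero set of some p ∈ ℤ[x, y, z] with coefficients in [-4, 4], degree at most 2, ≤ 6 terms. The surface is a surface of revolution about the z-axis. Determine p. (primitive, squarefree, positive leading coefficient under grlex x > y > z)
First, deg p = 2. A generic line meets the surface in up to 2 points.
Then, symmetries: the surface is invariant under rotation about z: p = q(x² + y², z).
Next, observable constraints: it misses every integer gridline on the y-axis; it misses every integer gridline on the x-axis.
Finally, the integer polynomial consistent with all of this is the stated p.

3*x^2 + 3*y^2 + 2*z + 1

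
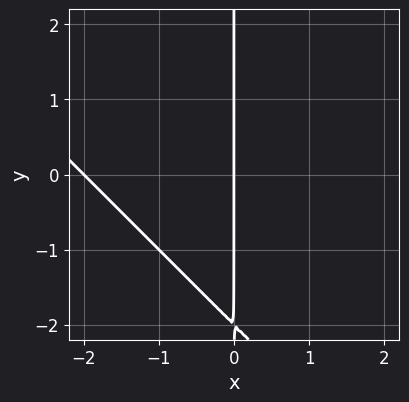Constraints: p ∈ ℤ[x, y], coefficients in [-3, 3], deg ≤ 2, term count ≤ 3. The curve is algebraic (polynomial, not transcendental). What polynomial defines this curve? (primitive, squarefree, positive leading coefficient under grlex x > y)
x^2 + x*y + 2*x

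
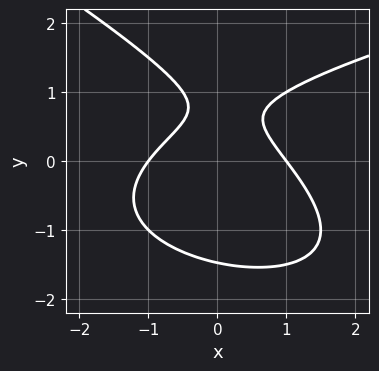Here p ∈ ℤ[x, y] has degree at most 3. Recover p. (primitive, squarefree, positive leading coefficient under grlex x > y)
x*y^2 + 2*y^3 - 2*x^2 - 3*y + 2

Degree: no degree-2 curve has this shape, so deg p = 3.
Reading off the gridlines: among the integer gridlines, it crosses the x-axis at x ∈ {-1, 1}.
Matching integer coefficients to the picture gives p.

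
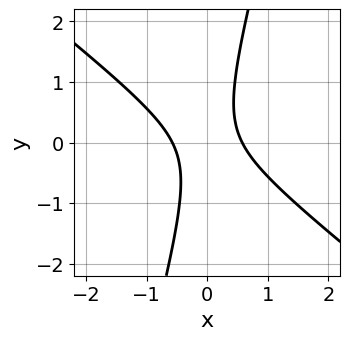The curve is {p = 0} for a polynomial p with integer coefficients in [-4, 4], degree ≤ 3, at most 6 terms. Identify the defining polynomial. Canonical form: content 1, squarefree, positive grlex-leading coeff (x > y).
3*x^2 + 3*x*y - y^2 - 1

1. deg p = 2. A generic line meets the curve in up to 2 points.
2. From the visible intercepts: the curve avoids every integer y-axis point in the box.
3. Together with the visible shape, these determine p as stated.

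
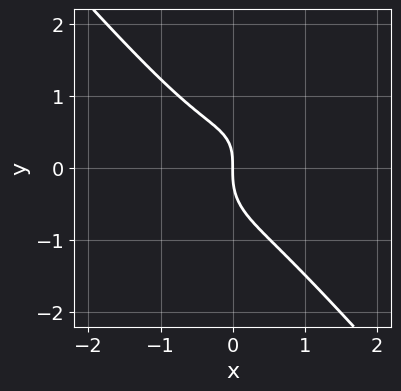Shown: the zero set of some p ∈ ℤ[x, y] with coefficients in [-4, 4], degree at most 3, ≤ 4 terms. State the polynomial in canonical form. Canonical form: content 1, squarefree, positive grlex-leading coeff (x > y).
First, deg p = 3. A generic line meets the curve in up to 3 points.
Next, against the integer gridlines: it meets the y-axis at y = 0 (among the integer gridlines); one x-axis crossing is at x = 0.
Finally, assembling these constraints gives the stated polynomial.

3*x^3 + 2*y^3 - x*y + 2*x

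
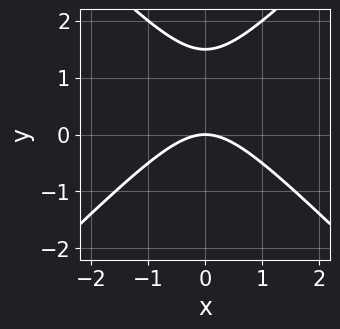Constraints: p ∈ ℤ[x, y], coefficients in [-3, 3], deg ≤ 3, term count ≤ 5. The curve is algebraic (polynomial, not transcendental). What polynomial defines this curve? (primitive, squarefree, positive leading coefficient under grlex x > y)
1. The degree is 2 — the shape is more complex than any degree-1 curve.
2. Symmetries: the x ↦ −x reflection is a symmetry, so x appears only in even powers.
3. From the visible intercepts: it meets the x-axis at x = 0 (among the integer gridlines); one y-axis crossing is at y = 0.
4. Putting this together gives p.

2*x^2 - 2*y^2 + 3*y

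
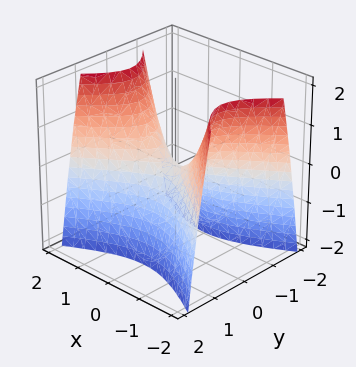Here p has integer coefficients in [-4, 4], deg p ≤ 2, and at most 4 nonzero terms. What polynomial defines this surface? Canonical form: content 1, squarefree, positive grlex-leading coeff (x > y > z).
x^2 - 2*y^2 - z

Degree: a hyperbolic paraboloid; a quadric, so deg p = 2.
Symmetries: it's symmetric under x → −x, forcing even powers of x; it's symmetric under y → −y, forcing even powers of y.
From the axis intercepts and sections: it meets the z-axis at z = 0 (among the integer gridlines); it meets the x-axis at x = 0 (among the integer gridlines); it meets the y-axis at y = 0 (among the integer gridlines).
Together with the visible shape, these determine p as stated.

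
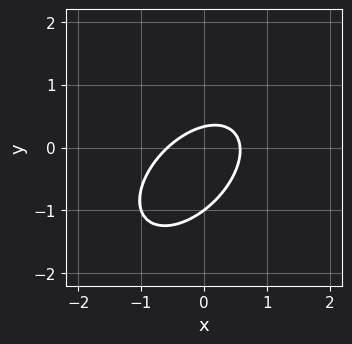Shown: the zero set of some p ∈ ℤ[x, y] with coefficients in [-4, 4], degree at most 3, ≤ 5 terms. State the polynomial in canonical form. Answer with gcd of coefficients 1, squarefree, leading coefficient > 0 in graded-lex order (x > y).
(a) The degree is 2 — no degree-1 curve has this shape.
(b) From the visible intercepts: one y-axis crossing is at y = -1.
(c) These observations pin down the coefficients.

3*x^2 - 3*x*y + 3*y^2 + 2*y - 1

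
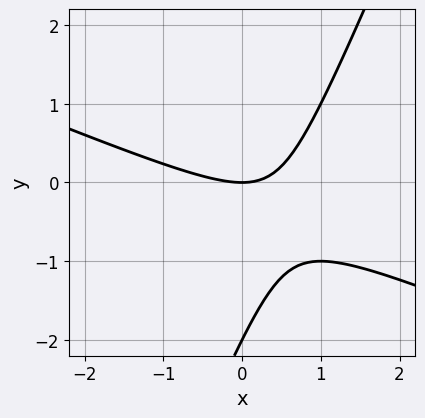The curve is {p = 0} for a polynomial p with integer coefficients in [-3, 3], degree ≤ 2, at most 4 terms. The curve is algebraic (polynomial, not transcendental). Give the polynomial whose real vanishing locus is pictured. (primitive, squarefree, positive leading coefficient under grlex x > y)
x^2 + 2*x*y - y^2 - 2*y

(a) deg p = 2. No degree-1 curve has this shape.
(b) Reading off the gridlines: among the integer gridlines, it crosses the y-axis at y ∈ {-2, 0}; it crosses the x-axis at the gridline x = 0.
(c) These observations pin down the coefficients.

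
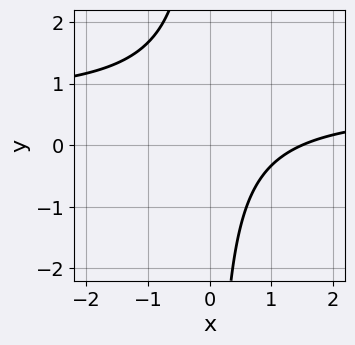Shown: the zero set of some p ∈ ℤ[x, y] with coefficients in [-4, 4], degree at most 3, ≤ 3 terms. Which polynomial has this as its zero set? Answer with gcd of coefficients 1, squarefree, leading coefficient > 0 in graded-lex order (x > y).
3*x*y - 2*x + 3

(a) Degree: no degree-1 curve has this shape, so deg p = 2.
(b) Checking where it meets the axes: it misses every integer gridline on the y-axis.
(c) Putting this together gives p.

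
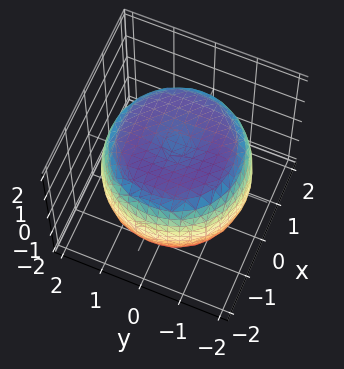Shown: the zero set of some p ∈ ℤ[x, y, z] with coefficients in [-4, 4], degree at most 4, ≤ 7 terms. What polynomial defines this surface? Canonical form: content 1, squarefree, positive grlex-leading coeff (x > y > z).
First, the degree is 4 — a generic line meets the surface in up to 4 points.
Then, by symmetry, the z-axis is an axis of rotation, so x and y enter only as x² + y².
Next, reading off the gridlines: a circular section at z = 0 has radius between 1 and 2.
Finally, solving for integer coefficients yields p as stated.

x^4 + 2*x^2*y^2 + y^4 - 2*x^2 - 2*y^2 + 2*z^2 - 3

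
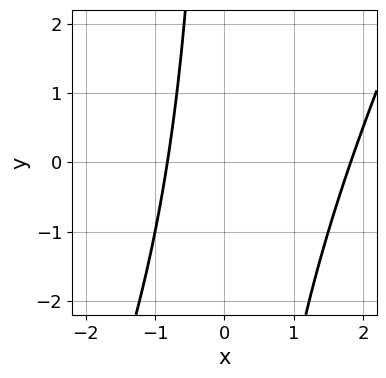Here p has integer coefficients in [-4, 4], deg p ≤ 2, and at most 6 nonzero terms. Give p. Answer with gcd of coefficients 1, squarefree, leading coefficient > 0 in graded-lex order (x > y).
2*x^2 - x*y - 2*x - 3

1. The degree is 2 — no degree-1 curve has this shape.
2. Checking where it meets the axes: the curve avoids every integer y-axis point in the box.
3. Together with the visible shape, these determine p as stated.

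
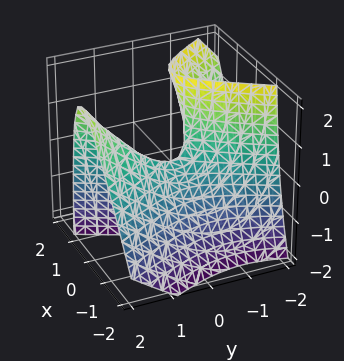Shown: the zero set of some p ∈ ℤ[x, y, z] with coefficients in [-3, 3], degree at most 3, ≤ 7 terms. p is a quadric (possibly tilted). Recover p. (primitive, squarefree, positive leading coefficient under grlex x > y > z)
3*x^2 - 2*x*z - y^2 + y*z + z

The degree is 2 — a generic line meets the surface in up to 2 points.
From the axis intercepts and sections: one z-axis crossing is at z = 0; it crosses the x-axis at the gridline x = 0; it meets the y-axis at y = 0 (among the integer gridlines).
Fitting integer coefficients to these (and the overall shape) gives p.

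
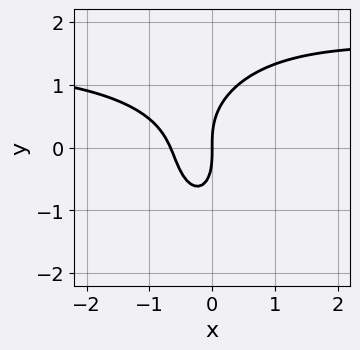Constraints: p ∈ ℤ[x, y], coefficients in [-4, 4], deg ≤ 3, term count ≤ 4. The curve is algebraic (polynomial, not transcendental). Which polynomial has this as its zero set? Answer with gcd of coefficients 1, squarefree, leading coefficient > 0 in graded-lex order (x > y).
2*x^2*y + y^3 - 3*x^2 - 2*x

(a) Degree: no degree-2 curve has this shape, so deg p = 3.
(b) Checking where it meets the axes: one x-axis crossing is at x = 0; it meets the y-axis at y = 0 (among the integer gridlines).
(c) Together with the visible shape, these determine p as stated.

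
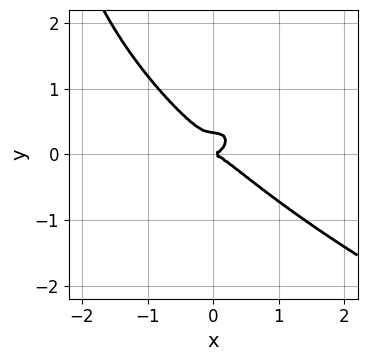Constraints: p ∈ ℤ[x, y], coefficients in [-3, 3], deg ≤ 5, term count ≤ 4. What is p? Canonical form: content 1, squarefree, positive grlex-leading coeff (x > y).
x*y^3 + 2*x^3 + 3*y^3 - y^2

1. Degree: a generic line meets the curve in up to 4 points, so deg p = 4.
2. Against the integer gridlines: one x-axis crossing is at x = 0; it crosses the y-axis at the gridline y = 0.
3. These observations pin down the coefficients.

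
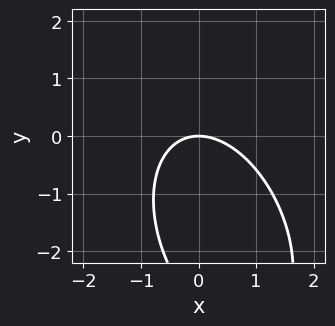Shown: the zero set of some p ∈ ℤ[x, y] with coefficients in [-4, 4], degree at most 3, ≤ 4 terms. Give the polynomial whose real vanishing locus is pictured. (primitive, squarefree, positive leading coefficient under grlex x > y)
2*x^2 + x*y + y^2 + 3*y

(a) deg p = 2. No degree-1 curve has this shape.
(b) Checking where it meets the axes: it meets the x-axis at x = 0 (among the integer gridlines); it crosses the y-axis at the gridline y = 0.
(c) The integer polynomial consistent with all of this is the stated p.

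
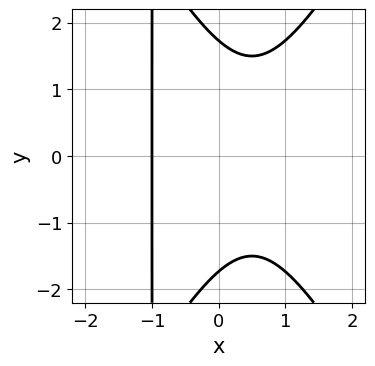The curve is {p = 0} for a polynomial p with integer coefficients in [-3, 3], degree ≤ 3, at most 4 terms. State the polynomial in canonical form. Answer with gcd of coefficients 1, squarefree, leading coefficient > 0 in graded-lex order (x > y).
3*x^3 - x*y^2 - y^2 + 3

1. Degree: the shape is more complex than any degree-2 curve, so deg p = 3.
2. Symmetries: it's symmetric under y → −y, forcing even powers of y.
3. Reading off the gridlines: it meets the x-axis at x = -1 (among the integer gridlines).
4. Together with the visible shape, these determine p as stated.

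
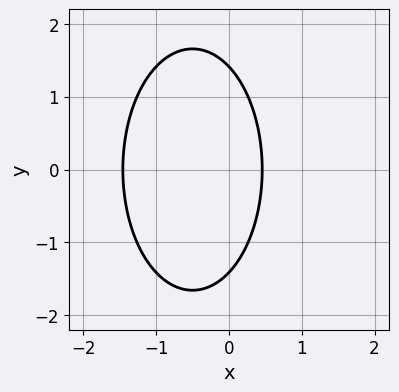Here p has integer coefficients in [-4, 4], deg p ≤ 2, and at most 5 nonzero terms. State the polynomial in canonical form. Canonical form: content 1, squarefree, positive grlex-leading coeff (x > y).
1. deg p = 2. No degree-1 curve has this shape.
2. Symmetries: it's symmetric under y → −y, forcing even powers of y.
3. Matching integer coefficients to the picture gives p.

3*x^2 + y^2 + 3*x - 2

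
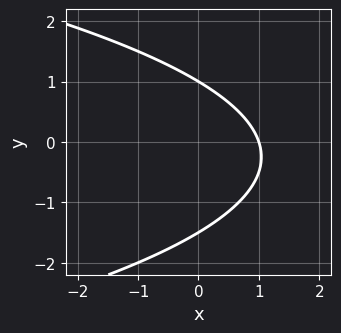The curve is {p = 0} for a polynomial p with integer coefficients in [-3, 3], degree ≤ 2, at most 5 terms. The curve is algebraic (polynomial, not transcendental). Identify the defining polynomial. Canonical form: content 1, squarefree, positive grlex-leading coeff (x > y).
2*y^2 + 3*x + y - 3

First, degree: a generic line meets the curve in up to 2 points, so deg p = 2.
Next, against the integer gridlines: it crosses the x-axis at the gridline x = 1; it meets the y-axis at y = 1 (among the integer gridlines).
Finally, putting this together gives p.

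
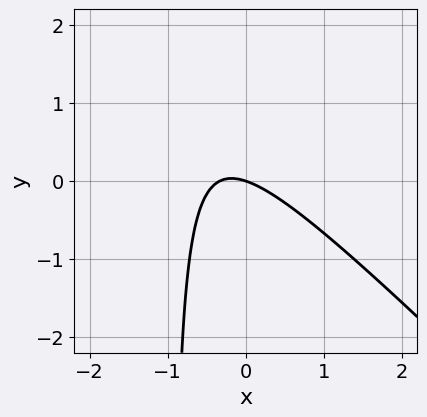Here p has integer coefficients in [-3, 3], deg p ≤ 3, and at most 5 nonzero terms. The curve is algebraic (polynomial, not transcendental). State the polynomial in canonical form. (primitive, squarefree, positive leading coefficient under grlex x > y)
(a) The degree is 2 — no degree-1 curve has this shape.
(b) Against the integer gridlines: it crosses the x-axis at the gridline x = 0; it crosses the y-axis at the gridline y = 0.
(c) Assembling these constraints gives the stated polynomial.

3*x^2 + 3*x*y + x + 3*y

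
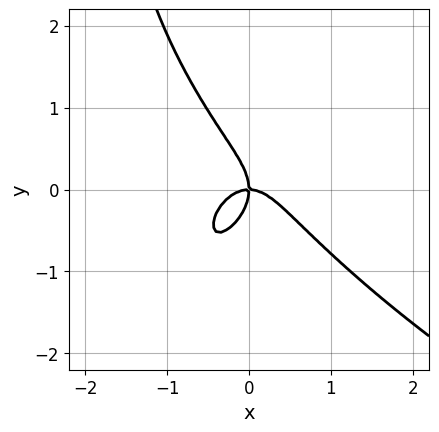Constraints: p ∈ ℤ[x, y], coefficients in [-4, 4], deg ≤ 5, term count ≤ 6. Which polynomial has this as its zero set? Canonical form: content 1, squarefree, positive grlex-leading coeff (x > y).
x*y^3 + 3*x^3 + 2*y^3 + 2*x*y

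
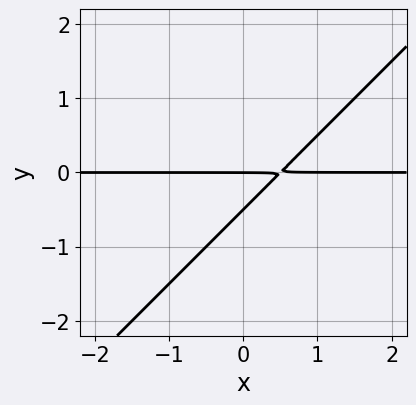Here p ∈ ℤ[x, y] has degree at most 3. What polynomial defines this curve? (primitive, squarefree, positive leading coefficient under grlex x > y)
First, the degree is 2 — a generic line meets the curve in up to 2 points.
Then, checking where it meets the axes: one y-axis crossing is at y = 0; the visible x-axis segment lies entirely on the curve.
Finally, solving for integer coefficients yields p as stated.

2*x*y - 2*y^2 - y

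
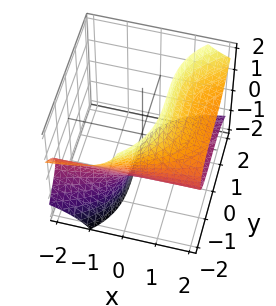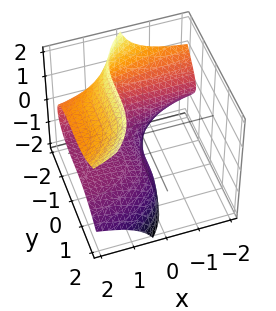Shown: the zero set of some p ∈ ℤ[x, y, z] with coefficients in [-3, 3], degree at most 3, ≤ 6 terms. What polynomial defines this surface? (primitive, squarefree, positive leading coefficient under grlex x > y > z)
deg p = 3.
From the visible intercepts: it misses every integer gridline on the x-axis; it meets the z-axis at z = -1 (among the integer gridlines).
Together with the visible shape, these determine p as stated.

3*x*z^2 - y^3 - 3*z - 3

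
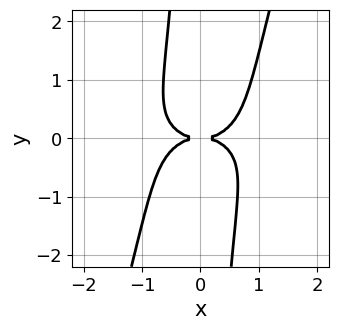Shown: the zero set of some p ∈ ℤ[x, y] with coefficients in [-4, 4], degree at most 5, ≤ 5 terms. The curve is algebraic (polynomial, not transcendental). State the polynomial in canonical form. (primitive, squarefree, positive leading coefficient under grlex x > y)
1. The degree is 4 — a generic line meets the curve in up to 4 points.
2. Reading off the gridlines: it meets the x-axis at x = 0 (among the integer gridlines); it meets the y-axis at y = 0 (among the integer gridlines).
3. These observations pin down the coefficients.

x^4 + 3*x^2*y^2 - x*y^3 - 2*y^2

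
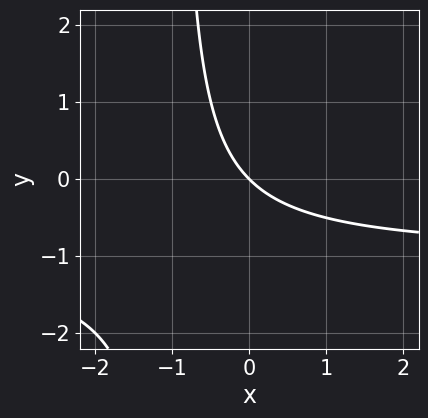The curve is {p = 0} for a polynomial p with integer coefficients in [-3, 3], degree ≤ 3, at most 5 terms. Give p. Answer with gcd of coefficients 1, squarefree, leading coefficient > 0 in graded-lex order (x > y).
x*y + x + y

1. Degree: no degree-1 curve has this shape, so deg p = 2.
2. Reading off the gridlines: one y-axis crossing is at y = 0; it crosses the x-axis at the gridline x = 0.
3. The integer polynomial consistent with all of this is the stated p.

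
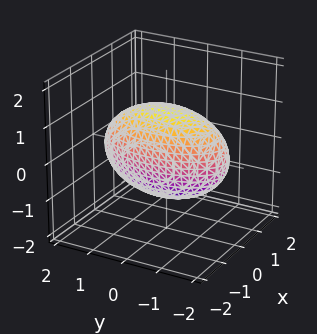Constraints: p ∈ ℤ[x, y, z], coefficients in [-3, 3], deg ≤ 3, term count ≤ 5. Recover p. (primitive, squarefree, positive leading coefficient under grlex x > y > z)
1. Degree: bounded and convex; a quadric, so deg p = 2.
2. Symmetries: mirror symmetry z ↦ −z ⇒ only even powers of z; the y ↦ −y reflection is a symmetry, so y appears only in even powers; the x ↦ −x reflection is a symmetry, so x appears only in even powers.
3. Observable constraints: among the integer gridlines, it crosses the x-axis at x ∈ {-1, 1}.
4. Together with the visible shape, these determine p as stated.

3*x^2 + y^2 + 2*z^2 - 3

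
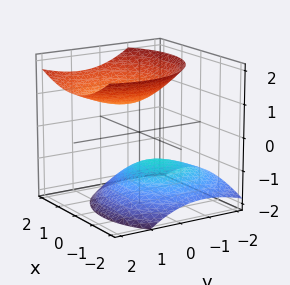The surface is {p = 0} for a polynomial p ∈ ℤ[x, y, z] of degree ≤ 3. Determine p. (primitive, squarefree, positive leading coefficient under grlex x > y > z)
2*x^2 - x*z + 2*y^2 - 2*y*z - 3*z^2 + 3

I count 2 distinct pieces. They look like related sheets of one shape, so recover p as a whole.
The degree is 2 — a generic line meets the surface in up to 2 points.
Checking where it meets the axes: the surface avoids every integer y-axis point in the box; among the integer gridlines, it crosses the z-axis at z ∈ {-1, 1}.
Assembling these constraints gives the stated polynomial.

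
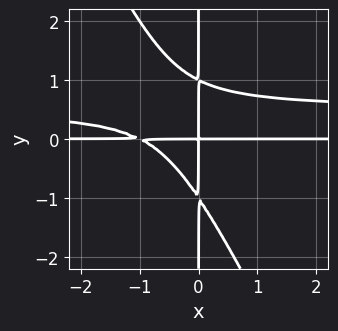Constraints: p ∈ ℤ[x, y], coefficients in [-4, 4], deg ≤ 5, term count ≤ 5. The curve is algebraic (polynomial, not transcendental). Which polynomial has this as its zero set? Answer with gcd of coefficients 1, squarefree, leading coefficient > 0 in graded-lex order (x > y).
2*x^2*y^2 + x*y^3 - x^2*y - x*y

deg p = 4.
From the visible intercepts: every point of the y-axis in the box is on the curve; the visible x-axis segment lies entirely on the curve.
Assembling these constraints gives the stated polynomial.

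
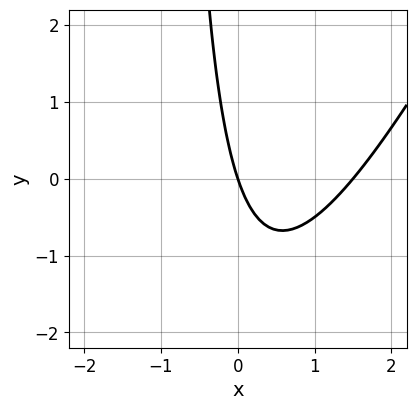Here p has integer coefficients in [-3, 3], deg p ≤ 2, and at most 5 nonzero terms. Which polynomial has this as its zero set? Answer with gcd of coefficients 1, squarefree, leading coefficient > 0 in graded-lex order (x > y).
2*x^2 - x*y - 3*x - y

(a) deg p = 2. No degree-1 curve has this shape.
(b) Observable constraints: one y-axis crossing is at y = 0; it crosses the x-axis at the gridline x = 0.
(c) Putting this together gives p.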